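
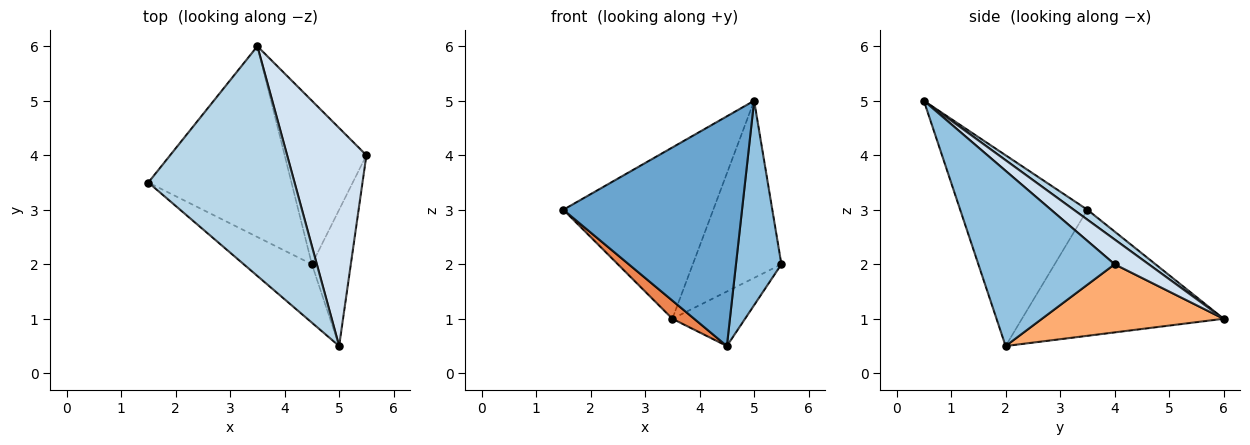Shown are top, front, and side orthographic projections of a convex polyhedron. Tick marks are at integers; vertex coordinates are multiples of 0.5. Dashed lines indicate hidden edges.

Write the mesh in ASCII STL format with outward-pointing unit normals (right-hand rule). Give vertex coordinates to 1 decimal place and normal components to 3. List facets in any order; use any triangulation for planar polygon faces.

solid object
 facet normal -0.568 -0.798 -0.203
  outer loop
   vertex 4.5 2.0 0.5
   vertex 5.0 0.5 5.0
   vertex 1.5 3.5 3.0
  endloop
 endfacet
 facet normal 0.928 -0.309 -0.206
  outer loop
   vertex 4.5 2.0 0.5
   vertex 5.5 4.0 2.0
   vertex 5.0 0.5 5.0
  endloop
 endfacet
 facet normal 0.054 0.597 0.800
  outer loop
   vertex 3.5 6.0 1.0
   vertex 1.5 3.5 3.0
   vertex 5.0 0.5 5.0
  endloop
 endfacet
 facet normal 0.236 0.613 0.754
  outer loop
   vertex 3.5 6.0 1.0
   vertex 5.0 0.5 5.0
   vertex 5.5 4.0 2.0
  endloop
 endfacet
 facet normal -0.659 -0.071 -0.748
  outer loop
   vertex 3.5 6.0 1.0
   vertex 4.5 2.0 0.5
   vertex 1.5 3.5 3.0
  endloop
 endfacet
 facet normal 0.620 0.248 -0.744
  outer loop
   vertex 3.5 6.0 1.0
   vertex 5.5 4.0 2.0
   vertex 4.5 2.0 0.5
  endloop
 endfacet
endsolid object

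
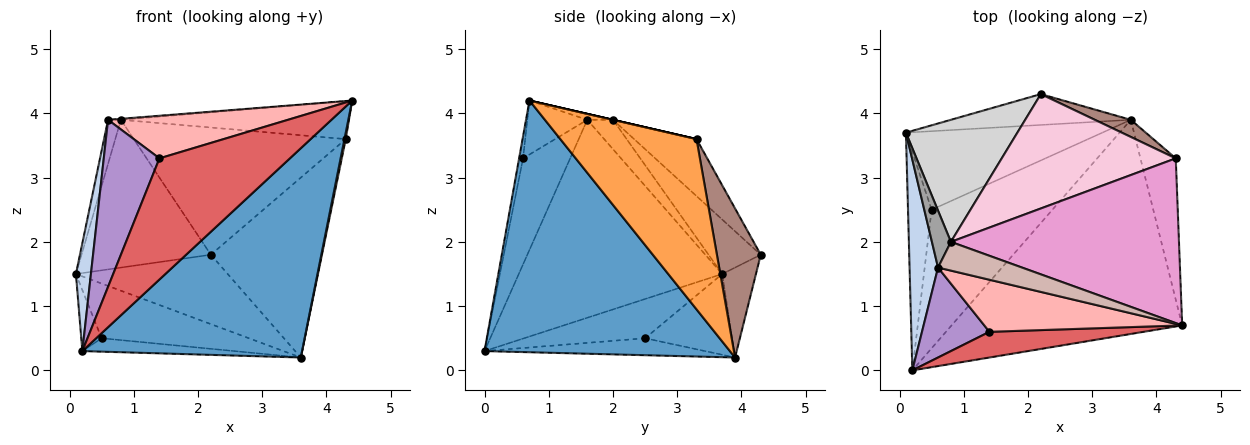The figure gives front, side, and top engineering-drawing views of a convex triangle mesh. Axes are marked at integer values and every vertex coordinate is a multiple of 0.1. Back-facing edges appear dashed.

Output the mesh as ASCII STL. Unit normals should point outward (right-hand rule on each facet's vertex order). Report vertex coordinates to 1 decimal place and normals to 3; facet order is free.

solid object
 facet normal 0.615 -0.551 -0.564
  outer loop
   vertex 3.6 3.9 0.2
   vertex 4.4 0.7 4.2
   vertex 0.2 0.0 0.3
  endloop
 endfacet
 facet normal -0.987 -0.073 0.142
  outer loop
   vertex 0.6 1.6 3.9
   vertex 0.1 3.7 1.5
   vertex 0.2 0.0 0.3
  endloop
 endfacet
 facet normal 0.979 -0.009 -0.203
  outer loop
   vertex 4.3 3.3 3.6
   vertex 4.4 0.7 4.2
   vertex 3.6 3.9 0.2
  endloop
 endfacet
 facet normal -0.848 0.143 -0.510
  outer loop
   vertex 0.5 2.5 0.5
   vertex 0.2 0.0 0.3
   vertex 0.1 3.7 1.5
  endloop
 endfacet
 facet normal -0.320 0.541 -0.778
  outer loop
   vertex 0.5 2.5 0.5
   vertex 0.1 3.7 1.5
   vertex 3.6 3.9 0.2
  endloop
 endfacet
 facet normal -0.139 0.095 -0.986
  outer loop
   vertex 0.5 2.5 0.5
   vertex 3.6 3.9 0.2
   vertex 0.2 0.0 0.3
  endloop
 endfacet
 facet normal -0.030 -0.978 0.207
  outer loop
   vertex 1.4 0.6 3.3
   vertex 0.2 0.0 0.3
   vertex 4.4 0.7 4.2
  endloop
 endfacet
 facet normal -0.207 -0.620 0.757
  outer loop
   vertex 1.4 0.6 3.3
   vertex 4.4 0.7 4.2
   vertex 0.6 1.6 3.9
  endloop
 endfacet
 facet normal -0.597 -0.706 0.380
  outer loop
   vertex 1.4 0.6 3.3
   vertex 0.6 1.6 3.9
   vertex 0.2 0.0 0.3
  endloop
 endfacet
 facet normal -0.199 0.896 -0.398
  outer loop
   vertex 2.2 4.3 1.8
   vertex 3.6 3.9 0.2
   vertex 0.1 3.7 1.5
  endloop
 endfacet
 facet normal 0.366 0.927 0.088
  outer loop
   vertex 2.2 4.3 1.8
   vertex 4.3 3.3 3.6
   vertex 3.6 3.9 0.2
  endloop
 endfacet
 facet normal -0.070 0.035 0.997
  outer loop
   vertex 0.8 2.0 3.9
   vertex 0.6 1.6 3.9
   vertex 4.4 0.7 4.2
  endloop
 endfacet
 facet normal 0.000 0.225 0.974
  outer loop
   vertex 0.8 2.0 3.9
   vertex 4.4 0.7 4.2
   vertex 4.3 3.3 3.6
  endloop
 endfacet
 facet normal -0.214 0.726 0.653
  outer loop
   vertex 0.8 2.0 3.9
   vertex 4.3 3.3 3.6
   vertex 2.2 4.3 1.8
  endloop
 endfacet
 facet normal -0.774 0.387 0.500
  outer loop
   vertex 0.8 2.0 3.9
   vertex 0.1 3.7 1.5
   vertex 0.6 1.6 3.9
  endloop
 endfacet
 facet normal -0.297 0.736 0.608
  outer loop
   vertex 0.8 2.0 3.9
   vertex 2.2 4.3 1.8
   vertex 0.1 3.7 1.5
  endloop
 endfacet
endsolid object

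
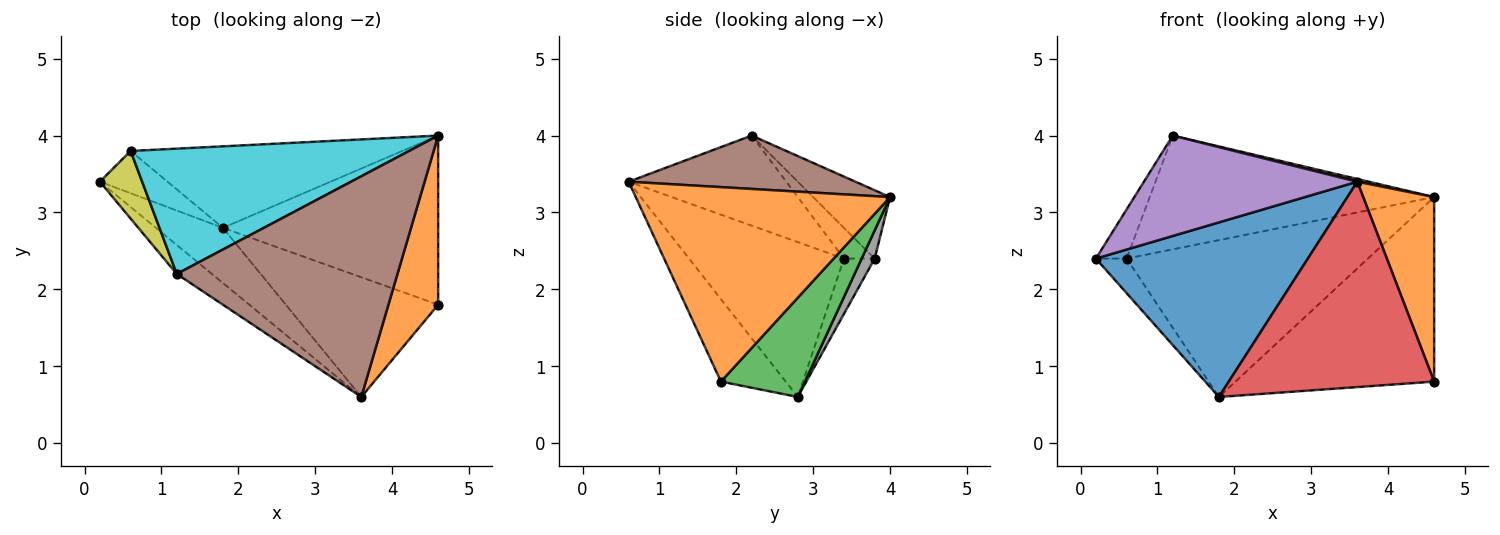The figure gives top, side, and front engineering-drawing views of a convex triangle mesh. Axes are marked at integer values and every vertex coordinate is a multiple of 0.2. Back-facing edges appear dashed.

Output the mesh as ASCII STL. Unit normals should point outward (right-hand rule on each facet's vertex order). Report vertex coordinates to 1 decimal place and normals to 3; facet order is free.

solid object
 facet normal -0.572 -0.782 -0.247
  outer loop
   vertex 1.8 2.8 0.6
   vertex 3.6 0.6 3.4
   vertex 0.2 3.4 2.4
  endloop
 endfacet
 facet normal 0.935 -0.261 0.239
  outer loop
   vertex 4.6 1.8 0.8
   vertex 4.6 4.0 3.2
   vertex 3.6 0.6 3.4
  endloop
 endfacet
 facet normal 0.297 0.704 -0.645
  outer loop
   vertex 4.6 1.8 0.8
   vertex 1.8 2.8 0.6
   vertex 4.6 4.0 3.2
  endloop
 endfacet
 facet normal -0.263 -0.834 -0.486
  outer loop
   vertex 4.6 1.8 0.8
   vertex 3.6 0.6 3.4
   vertex 1.8 2.8 0.6
  endloop
 endfacet
 facet normal -0.579 -0.784 -0.226
  outer loop
   vertex 1.2 2.2 4.0
   vertex 0.2 3.4 2.4
   vertex 3.6 0.6 3.4
  endloop
 endfacet
 facet normal 0.235 -0.012 0.972
  outer loop
   vertex 1.2 2.2 4.0
   vertex 3.6 0.6 3.4
   vertex 4.6 4.0 3.2
  endloop
 endfacet
 facet normal -0.535 0.535 -0.654
  outer loop
   vertex 0.6 3.8 2.4
   vertex 1.8 2.8 0.6
   vertex 0.2 3.4 2.4
  endloop
 endfacet
 facet normal 0.048 0.886 -0.461
  outer loop
   vertex 0.6 3.8 2.4
   vertex 4.6 4.0 3.2
   vertex 1.8 2.8 0.6
  endloop
 endfacet
 facet normal -0.507 0.507 0.697
  outer loop
   vertex 0.6 3.8 2.4
   vertex 0.2 3.4 2.4
   vertex 1.2 2.2 4.0
  endloop
 endfacet
 facet normal -0.179 0.661 0.728
  outer loop
   vertex 0.6 3.8 2.4
   vertex 1.2 2.2 4.0
   vertex 4.6 4.0 3.2
  endloop
 endfacet
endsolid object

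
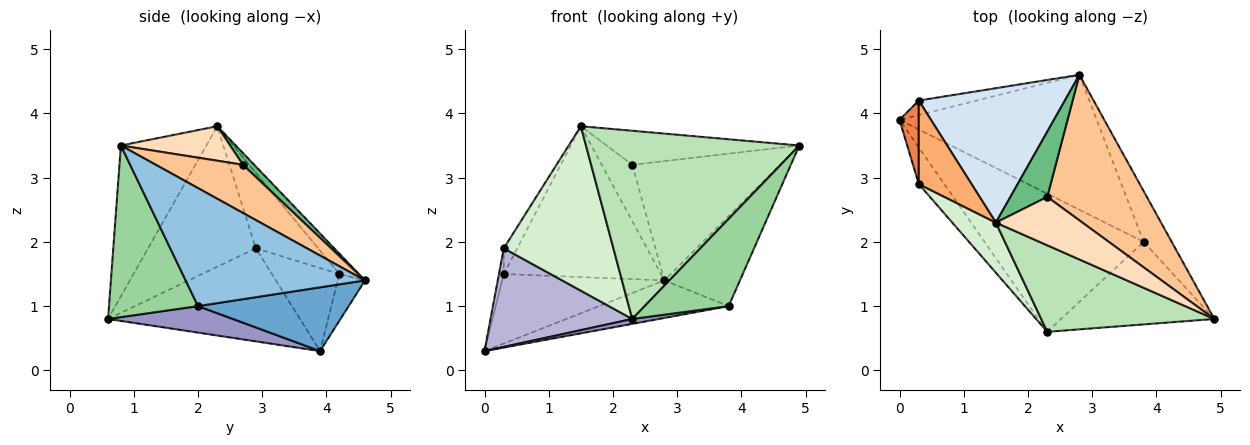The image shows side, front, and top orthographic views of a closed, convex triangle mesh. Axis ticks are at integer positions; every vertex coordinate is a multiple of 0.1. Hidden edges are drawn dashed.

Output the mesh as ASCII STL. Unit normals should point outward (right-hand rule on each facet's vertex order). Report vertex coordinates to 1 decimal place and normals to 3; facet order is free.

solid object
 facet normal 0.297 0.256 -0.920
  outer loop
   vertex 3.8 2.0 1.0
   vertex 0.0 3.9 0.3
   vertex 2.8 4.6 1.4
  endloop
 endfacet
 facet normal 0.900 0.379 -0.214
  outer loop
   vertex 3.8 2.0 1.0
   vertex 2.8 4.6 1.4
   vertex 4.9 0.8 3.5
  endloop
 endfacet
 facet normal -0.163 0.966 -0.201
  outer loop
   vertex 0.3 4.2 1.5
   vertex 2.8 4.6 1.4
   vertex 0.0 3.9 0.3
  endloop
 endfacet
 facet normal -0.092 0.743 0.662
  outer loop
   vertex 0.3 4.2 1.5
   vertex 1.5 2.3 3.8
   vertex 2.8 4.6 1.4
  endloop
 endfacet
 facet normal -0.972 0.069 0.226
  outer loop
   vertex 0.3 4.2 1.5
   vertex 0.0 3.9 0.3
   vertex 0.3 2.9 1.9
  endloop
 endfacet
 facet normal -0.807 0.174 0.565
  outer loop
   vertex 0.3 4.2 1.5
   vertex 0.3 2.9 1.9
   vertex 1.5 2.3 3.8
  endloop
 endfacet
 facet normal 0.350 0.594 0.724
  outer loop
   vertex 2.3 2.7 3.2
   vertex 4.9 0.8 3.5
   vertex 2.8 4.6 1.4
  endloop
 endfacet
 facet normal 0.310 0.547 0.778
  outer loop
   vertex 2.3 2.7 3.2
   vertex 1.5 2.3 3.8
   vertex 4.9 0.8 3.5
  endloop
 endfacet
 facet normal 0.234 0.635 0.736
  outer loop
   vertex 2.3 2.7 3.2
   vertex 2.8 4.6 1.4
   vertex 1.5 2.3 3.8
  endloop
 endfacet
 facet normal 0.610 -0.576 -0.545
  outer loop
   vertex 2.3 0.6 0.8
   vertex 3.8 2.0 1.0
   vertex 4.9 0.8 3.5
  endloop
 endfacet
 facet normal -0.342 -0.854 0.393
  outer loop
   vertex 2.3 0.6 0.8
   vertex 4.9 0.8 3.5
   vertex 1.5 2.3 3.8
  endloop
 endfacet
 facet normal -0.685 -0.697 0.212
  outer loop
   vertex 2.3 0.6 0.8
   vertex 1.5 2.3 3.8
   vertex 0.3 2.9 1.9
  endloop
 endfacet
 facet normal 0.164 -0.035 -0.986
  outer loop
   vertex 2.3 0.6 0.8
   vertex 0.0 3.9 0.3
   vertex 3.8 2.0 1.0
  endloop
 endfacet
 facet normal -0.786 -0.580 -0.215
  outer loop
   vertex 2.3 0.6 0.8
   vertex 0.3 2.9 1.9
   vertex 0.0 3.9 0.3
  endloop
 endfacet
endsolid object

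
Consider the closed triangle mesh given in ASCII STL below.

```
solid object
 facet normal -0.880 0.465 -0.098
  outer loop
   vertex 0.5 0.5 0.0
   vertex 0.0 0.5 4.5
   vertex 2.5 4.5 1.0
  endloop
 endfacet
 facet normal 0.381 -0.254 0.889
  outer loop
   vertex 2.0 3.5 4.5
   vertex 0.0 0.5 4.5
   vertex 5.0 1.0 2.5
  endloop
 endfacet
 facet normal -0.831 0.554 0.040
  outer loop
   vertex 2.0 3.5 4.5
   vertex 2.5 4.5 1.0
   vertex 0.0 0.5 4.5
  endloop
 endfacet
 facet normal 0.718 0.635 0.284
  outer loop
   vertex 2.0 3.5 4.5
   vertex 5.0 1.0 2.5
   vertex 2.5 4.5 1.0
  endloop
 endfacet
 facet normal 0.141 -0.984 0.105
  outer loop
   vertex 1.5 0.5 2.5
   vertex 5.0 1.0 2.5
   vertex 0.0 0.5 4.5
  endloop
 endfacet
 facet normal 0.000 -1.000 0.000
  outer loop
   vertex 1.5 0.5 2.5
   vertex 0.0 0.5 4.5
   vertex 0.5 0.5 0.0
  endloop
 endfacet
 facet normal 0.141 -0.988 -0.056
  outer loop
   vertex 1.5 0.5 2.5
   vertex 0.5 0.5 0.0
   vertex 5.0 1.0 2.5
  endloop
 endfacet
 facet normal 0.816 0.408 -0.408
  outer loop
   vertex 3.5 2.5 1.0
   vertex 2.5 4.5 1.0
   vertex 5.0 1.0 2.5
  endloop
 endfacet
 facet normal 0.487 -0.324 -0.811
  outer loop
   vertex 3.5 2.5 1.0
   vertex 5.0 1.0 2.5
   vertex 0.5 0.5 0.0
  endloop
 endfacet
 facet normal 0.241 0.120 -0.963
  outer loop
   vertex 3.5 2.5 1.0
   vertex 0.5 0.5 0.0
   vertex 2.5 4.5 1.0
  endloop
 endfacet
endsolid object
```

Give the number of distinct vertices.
7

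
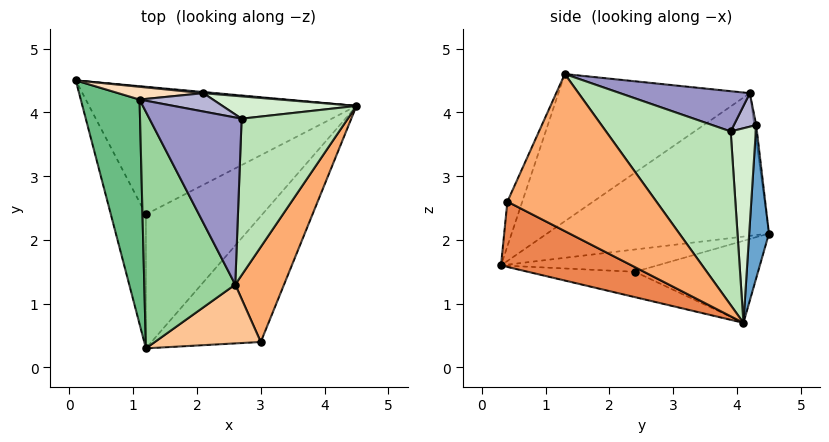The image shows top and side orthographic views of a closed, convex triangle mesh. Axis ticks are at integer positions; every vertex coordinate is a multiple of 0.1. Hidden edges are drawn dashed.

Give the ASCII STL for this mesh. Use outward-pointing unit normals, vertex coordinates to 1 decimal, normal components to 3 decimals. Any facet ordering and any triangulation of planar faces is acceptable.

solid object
 facet normal 0.093 0.996 0.008
  outer loop
   vertex 2.1 4.3 3.8
   vertex 4.5 4.1 0.7
   vertex 0.1 4.5 2.1
  endloop
 endfacet
 facet normal -0.291 0.119 -0.949
  outer loop
   vertex 1.2 2.4 1.5
   vertex 0.1 4.5 2.1
   vertex 4.5 4.1 0.7
  endloop
 endfacet
 facet normal -0.536 -0.040 -0.843
  outer loop
   vertex 1.2 2.4 1.5
   vertex 1.2 0.3 1.6
   vertex 0.1 4.5 2.1
  endloop
 endfacet
 facet normal -0.213 -0.046 -0.976
  outer loop
   vertex 1.2 2.4 1.5
   vertex 4.5 4.1 0.7
   vertex 1.2 0.3 1.6
  endloop
 endfacet
 facet normal 0.430 -0.544 -0.720
  outer loop
   vertex 3.0 0.4 2.6
   vertex 1.2 0.3 1.6
   vertex 4.5 4.1 0.7
  endloop
 endfacet
 facet normal 0.930 -0.229 0.289
  outer loop
   vertex 3.0 0.4 2.6
   vertex 4.5 4.1 0.7
   vertex 2.6 1.3 4.6
  endloop
 endfacet
 facet normal -0.160 -0.912 0.378
  outer loop
   vertex 3.0 0.4 2.6
   vertex 2.6 1.3 4.6
   vertex 1.2 0.3 1.6
  endloop
 endfacet
 facet normal -0.026 0.989 0.147
  outer loop
   vertex 1.1 4.2 4.3
   vertex 2.1 4.3 3.8
   vertex 0.1 4.5 2.1
  endloop
 endfacet
 facet normal -0.889 -0.276 0.366
  outer loop
   vertex 1.1 4.2 4.3
   vertex 0.1 4.5 2.1
   vertex 1.2 0.3 1.6
  endloop
 endfacet
 facet normal -0.794 -0.360 0.490
  outer loop
   vertex 1.1 4.2 4.3
   vertex 1.2 0.3 1.6
   vertex 2.6 1.3 4.6
  endloop
 endfacet
 facet normal 0.844 0.146 0.516
  outer loop
   vertex 2.7 3.9 3.7
   vertex 2.6 1.3 4.6
   vertex 4.5 4.1 0.7
  endloop
 endfacet
 facet normal 0.556 0.738 0.383
  outer loop
   vertex 2.7 3.9 3.7
   vertex 4.5 4.1 0.7
   vertex 2.1 4.3 3.8
  endloop
 endfacet
 facet normal 0.383 0.289 0.877
  outer loop
   vertex 2.7 3.9 3.7
   vertex 1.1 4.2 4.3
   vertex 2.6 1.3 4.6
  endloop
 endfacet
 facet normal 0.386 0.368 0.846
  outer loop
   vertex 2.7 3.9 3.7
   vertex 2.1 4.3 3.8
   vertex 1.1 4.2 4.3
  endloop
 endfacet
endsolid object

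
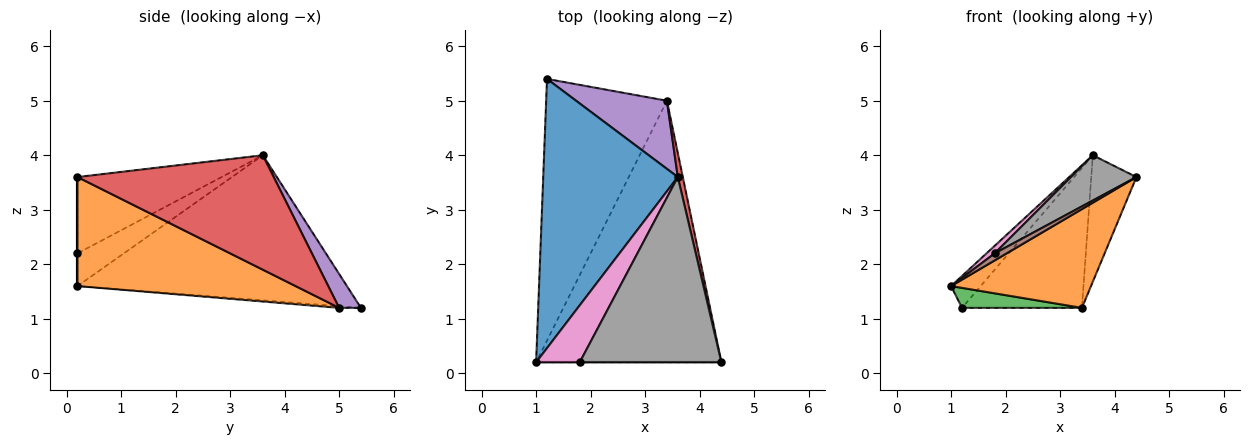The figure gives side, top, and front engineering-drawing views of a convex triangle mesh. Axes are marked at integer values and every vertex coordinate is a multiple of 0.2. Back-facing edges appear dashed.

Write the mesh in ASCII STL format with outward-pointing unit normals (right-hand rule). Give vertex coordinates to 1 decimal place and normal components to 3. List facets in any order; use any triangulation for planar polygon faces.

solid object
 facet normal -0.731 0.080 0.678
  outer loop
   vertex 3.6 3.6 4.0
   vertex 1.2 5.4 1.2
   vertex 1.0 0.2 1.6
  endloop
 endfacet
 facet normal 0.482 -0.309 -0.820
  outer loop
   vertex 3.4 5.0 1.2
   vertex 4.4 0.2 3.6
   vertex 1.0 0.2 1.6
  endloop
 endfacet
 facet normal -0.014 -0.076 -0.997
  outer loop
   vertex 3.4 5.0 1.2
   vertex 1.0 0.2 1.6
   vertex 1.2 5.4 1.2
  endloop
 endfacet
 facet normal 0.974 0.224 0.043
  outer loop
   vertex 3.4 5.0 1.2
   vertex 3.6 3.6 4.0
   vertex 4.4 0.2 3.6
  endloop
 endfacet
 facet normal 0.161 0.887 0.432
  outer loop
   vertex 3.4 5.0 1.2
   vertex 1.2 5.4 1.2
   vertex 3.6 3.6 4.0
  endloop
 endfacet
 facet normal 0.000 -1.000 0.000
  outer loop
   vertex 1.8 0.2 2.2
   vertex 1.0 0.2 1.6
   vertex 4.4 0.2 3.6
  endloop
 endfacet
 facet normal -0.597 -0.105 0.796
  outer loop
   vertex 1.8 0.2 2.2
   vertex 3.6 3.6 4.0
   vertex 1.0 0.2 1.6
  endloop
 endfacet
 facet normal -0.463 -0.210 0.861
  outer loop
   vertex 1.8 0.2 2.2
   vertex 4.4 0.2 3.6
   vertex 3.6 3.6 4.0
  endloop
 endfacet
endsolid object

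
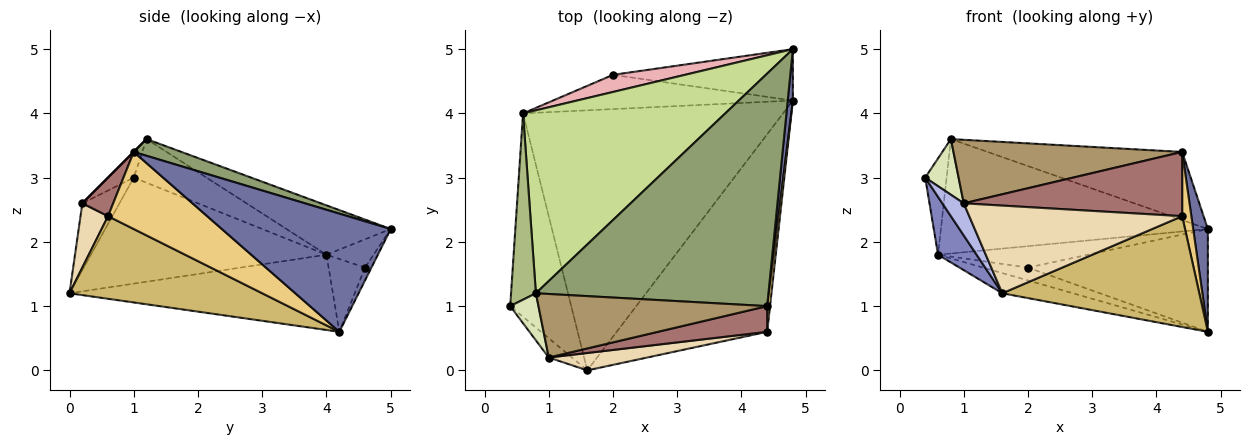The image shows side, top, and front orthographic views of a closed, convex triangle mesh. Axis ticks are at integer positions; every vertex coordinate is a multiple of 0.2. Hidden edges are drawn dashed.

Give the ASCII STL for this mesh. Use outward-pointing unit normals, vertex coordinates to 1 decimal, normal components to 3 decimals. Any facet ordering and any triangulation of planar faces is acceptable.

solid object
 facet normal 0.995 -0.087 0.043
  outer loop
   vertex 4.4 1.0 3.4
   vertex 4.8 4.2 0.6
   vertex 4.8 5.0 2.2
  endloop
 endfacet
 facet normal -0.858 -0.140 -0.494
  outer loop
   vertex 0.6 4.0 1.8
   vertex 1.6 0.0 1.2
   vertex 0.4 1.0 3.0
  endloop
 endfacet
 facet normal -0.277 0.074 -0.958
  outer loop
   vertex 0.6 4.0 1.8
   vertex 4.8 4.2 0.6
   vertex 1.6 0.0 1.2
  endloop
 endfacet
 facet normal -0.830 -0.479 -0.287
  outer loop
   vertex 1.0 0.2 2.6
   vertex 0.4 1.0 3.0
   vertex 1.6 0.0 1.2
  endloop
 endfacet
 facet normal 0.069 0.280 0.957
  outer loop
   vertex 0.8 1.2 3.6
   vertex 4.4 1.0 3.4
   vertex 4.8 5.0 2.2
  endloop
 endfacet
 facet normal -0.842 0.248 0.479
  outer loop
   vertex 0.8 1.2 3.6
   vertex 0.6 4.0 1.8
   vertex 0.4 1.0 3.0
  endloop
 endfacet
 facet normal -0.203 0.519 0.830
  outer loop
   vertex 0.8 1.2 3.6
   vertex 4.8 5.0 2.2
   vertex 0.6 4.0 1.8
  endloop
 endfacet
 facet normal -0.506 -0.658 0.557
  outer loop
   vertex 0.8 1.2 3.6
   vertex 0.4 1.0 3.0
   vertex 1.0 0.2 2.6
  endloop
 endfacet
 facet normal 0.000 -0.707 0.707
  outer loop
   vertex 0.8 1.2 3.6
   vertex 1.0 0.2 2.6
   vertex 4.4 1.0 3.4
  endloop
 endfacet
 facet normal 0.432 -0.441 -0.787
  outer loop
   vertex 4.4 0.6 2.4
   vertex 1.6 0.0 1.2
   vertex 4.8 4.2 0.6
  endloop
 endfacet
 facet normal 0.995 -0.092 0.037
  outer loop
   vertex 4.4 0.6 2.4
   vertex 4.8 4.2 0.6
   vertex 4.4 1.0 3.4
  endloop
 endfacet
 facet normal 0.126 -0.973 0.193
  outer loop
   vertex 4.4 0.6 2.4
   vertex 1.0 0.2 2.6
   vertex 1.6 0.0 1.2
  endloop
 endfacet
 facet normal 0.130 -0.921 0.368
  outer loop
   vertex 4.4 0.6 2.4
   vertex 4.4 1.0 3.4
   vertex 1.0 0.2 2.6
  endloop
 endfacet
 facet normal -0.032 0.894 -0.447
  outer loop
   vertex 2.0 4.6 1.6
   vertex 4.8 5.0 2.2
   vertex 4.8 4.2 0.6
  endloop
 endfacet
 facet normal -0.273 0.338 -0.901
  outer loop
   vertex 2.0 4.6 1.6
   vertex 4.8 4.2 0.6
   vertex 0.6 4.0 1.8
  endloop
 endfacet
 facet normal -0.238 0.758 0.607
  outer loop
   vertex 2.0 4.6 1.6
   vertex 0.6 4.0 1.8
   vertex 4.8 5.0 2.2
  endloop
 endfacet
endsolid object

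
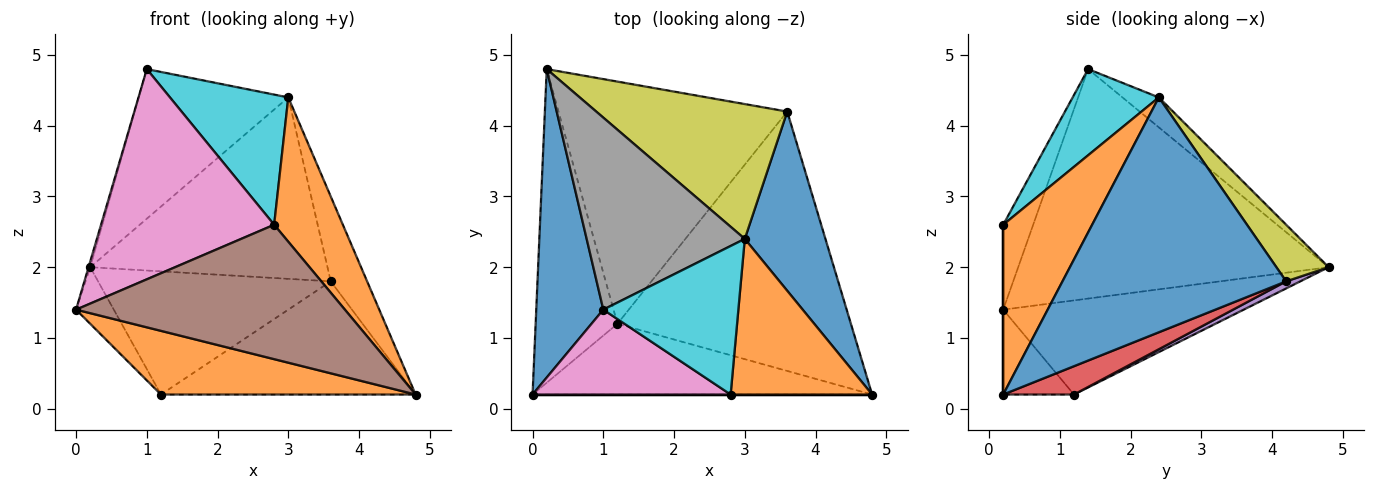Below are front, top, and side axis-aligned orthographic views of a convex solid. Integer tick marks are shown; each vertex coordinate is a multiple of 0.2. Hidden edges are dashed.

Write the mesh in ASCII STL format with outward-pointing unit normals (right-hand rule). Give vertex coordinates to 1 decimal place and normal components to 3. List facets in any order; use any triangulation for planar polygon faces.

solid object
 facet normal -0.960 0.005 0.280
  outer loop
   vertex 1.0 1.4 4.8
   vertex 0.2 4.8 2.0
   vertex 0.0 0.2 1.4
  endloop
 endfacet
 facet normal -0.183 -0.658 -0.731
  outer loop
   vertex 1.2 1.2 0.2
   vertex 4.8 0.2 0.2
   vertex 0.0 0.2 1.4
  endloop
 endfacet
 facet normal -0.749 0.118 -0.652
  outer loop
   vertex 1.2 1.2 0.2
   vertex 0.0 0.2 1.4
   vertex 0.2 4.8 2.0
  endloop
 endfacet
 facet normal 0.110 0.397 -0.911
  outer loop
   vertex 1.2 1.2 0.2
   vertex 3.6 4.2 1.8
   vertex 4.8 0.2 0.2
  endloop
 endfacet
 facet normal 0.028 0.453 -0.891
  outer loop
   vertex 1.2 1.2 0.2
   vertex 0.2 4.8 2.0
   vertex 3.6 4.2 1.8
  endloop
 endfacet
 facet normal 0.000 -1.000 0.000
  outer loop
   vertex 2.8 0.2 2.6
   vertex 0.0 0.2 1.4
   vertex 4.8 0.2 0.2
  endloop
 endfacet
 facet normal -0.158 -0.916 0.370
  outer loop
   vertex 2.8 0.2 2.6
   vertex 1.0 1.4 4.8
   vertex 0.0 0.2 1.4
  endloop
 endfacet
 facet normal -0.148 0.608 0.780
  outer loop
   vertex 3.0 2.4 4.4
   vertex 0.2 4.8 2.0
   vertex 1.0 1.4 4.8
  endloop
 endfacet
 facet normal 0.174 0.790 0.587
  outer loop
   vertex 3.0 2.4 4.4
   vertex 3.6 4.2 1.8
   vertex 0.2 4.8 2.0
  endloop
 endfacet
 facet normal 0.433 -0.594 0.678
  outer loop
   vertex 3.0 2.4 4.4
   vertex 1.0 1.4 4.8
   vertex 2.8 0.2 2.6
  endloop
 endfacet
 facet normal 0.935 0.152 0.321
  outer loop
   vertex 3.0 2.4 4.4
   vertex 4.8 0.2 0.2
   vertex 3.6 4.2 1.8
  endloop
 endfacet
 facet normal 0.661 -0.510 0.550
  outer loop
   vertex 3.0 2.4 4.4
   vertex 2.8 0.2 2.6
   vertex 4.8 0.2 0.2
  endloop
 endfacet
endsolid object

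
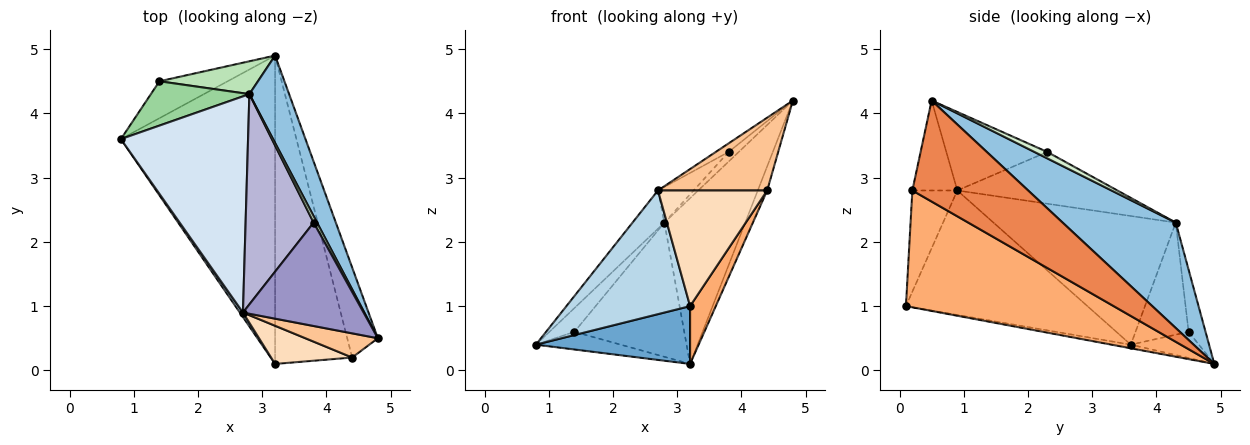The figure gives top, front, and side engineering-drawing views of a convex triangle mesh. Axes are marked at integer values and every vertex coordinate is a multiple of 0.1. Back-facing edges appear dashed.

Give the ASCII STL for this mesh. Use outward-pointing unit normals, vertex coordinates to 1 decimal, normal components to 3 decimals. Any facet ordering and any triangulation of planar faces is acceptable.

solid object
 facet normal -0.023 -0.184 -0.983
  outer loop
   vertex 3.2 0.1 1.0
   vertex 0.8 3.6 0.4
   vertex 3.2 4.9 0.1
  endloop
 endfacet
 facet normal 0.778 0.556 0.293
  outer loop
   vertex 2.8 4.3 2.3
   vertex 4.8 0.5 4.2
   vertex 3.2 4.9 0.1
  endloop
 endfacet
 facet normal -0.826 -0.563 0.021
  outer loop
   vertex 2.7 0.9 2.8
   vertex 0.8 3.6 0.4
   vertex 3.2 0.1 1.0
  endloop
 endfacet
 facet normal -0.706 0.123 0.698
  outer loop
   vertex 2.7 0.9 2.8
   vertex 2.8 4.3 2.3
   vertex 0.8 3.6 0.4
  endloop
 endfacet
 facet normal 0.954 0.077 -0.289
  outer loop
   vertex 4.4 0.2 2.8
   vertex 3.2 4.9 0.1
   vertex 4.8 0.5 4.2
  endloop
 endfacet
 facet normal 0.830 -0.103 -0.548
  outer loop
   vertex 4.4 0.2 2.8
   vertex 3.2 0.1 1.0
   vertex 3.2 4.9 0.1
  endloop
 endfacet
 facet normal -0.364 -0.884 0.293
  outer loop
   vertex 4.4 0.2 2.8
   vertex 4.8 0.5 4.2
   vertex 2.7 0.9 2.8
  endloop
 endfacet
 facet normal -0.364 -0.884 0.292
  outer loop
   vertex 4.4 0.2 2.8
   vertex 2.7 0.9 2.8
   vertex 3.2 0.1 1.0
  endloop
 endfacet
 facet normal -0.327 0.408 -0.852
  outer loop
   vertex 1.4 4.5 0.6
   vertex 3.2 4.9 0.1
   vertex 0.8 3.6 0.4
  endloop
 endfacet
 facet normal -0.708 0.334 0.622
  outer loop
   vertex 1.4 4.5 0.6
   vertex 0.8 3.6 0.4
   vertex 2.8 4.3 2.3
  endloop
 endfacet
 facet normal -0.148 0.961 0.235
  outer loop
   vertex 1.4 4.5 0.6
   vertex 2.8 4.3 2.3
   vertex 3.2 4.9 0.1
  endloop
 endfacet
 facet normal 0.725 0.573 0.382
  outer loop
   vertex 3.8 2.3 3.4
   vertex 4.8 0.5 4.2
   vertex 2.8 4.3 2.3
  endloop
 endfacet
 facet normal -0.544 0.069 0.836
  outer loop
   vertex 3.8 2.3 3.4
   vertex 2.7 0.9 2.8
   vertex 4.8 0.5 4.2
  endloop
 endfacet
 facet normal -0.600 0.134 0.789
  outer loop
   vertex 3.8 2.3 3.4
   vertex 2.8 4.3 2.3
   vertex 2.7 0.9 2.8
  endloop
 endfacet
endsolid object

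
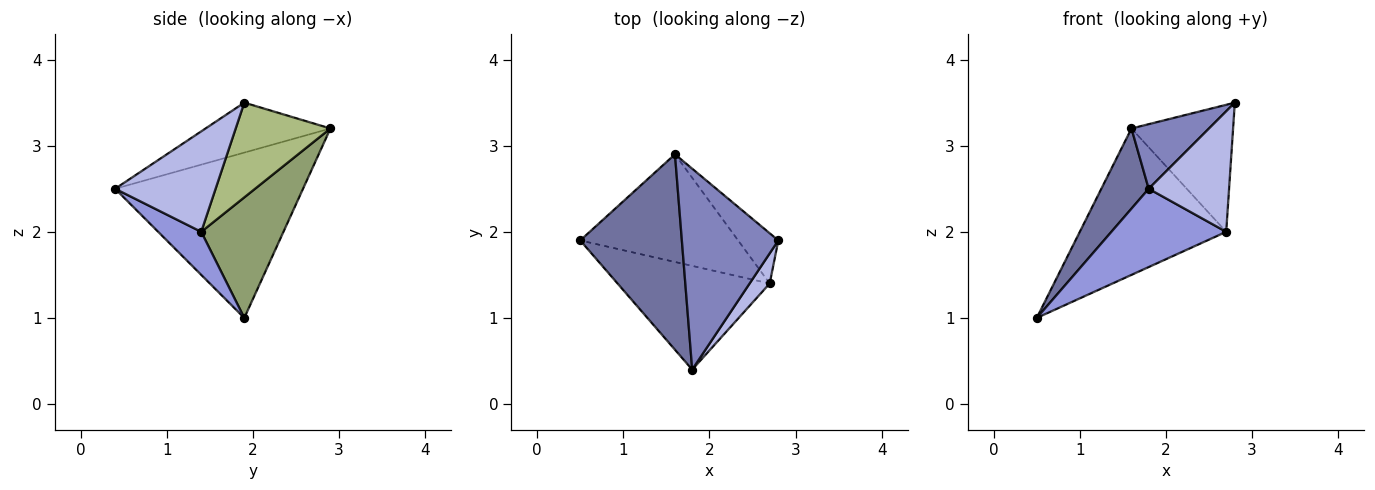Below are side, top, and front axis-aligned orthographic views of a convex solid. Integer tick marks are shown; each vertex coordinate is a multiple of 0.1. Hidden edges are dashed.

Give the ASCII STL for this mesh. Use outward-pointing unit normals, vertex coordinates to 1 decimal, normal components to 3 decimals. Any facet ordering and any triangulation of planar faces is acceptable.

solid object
 facet normal -0.833 -0.210 0.512
  outer loop
   vertex 1.6 2.9 3.2
   vertex 0.5 1.9 1.0
   vertex 1.8 0.4 2.5
  endloop
 endfacet
 facet normal -0.442 -0.274 0.854
  outer loop
   vertex 1.6 2.9 3.2
   vertex 1.8 0.4 2.5
   vertex 2.8 1.9 3.5
  endloop
 endfacet
 facet normal 0.220 -0.588 -0.779
  outer loop
   vertex 2.7 1.4 2.0
   vertex 1.8 0.4 2.5
   vertex 0.5 1.9 1.0
  endloop
 endfacet
 facet normal 0.772 -0.617 0.154
  outer loop
   vertex 2.7 1.4 2.0
   vertex 2.8 1.9 3.5
   vertex 1.8 0.4 2.5
  endloop
 endfacet
 facet normal 0.412 0.734 -0.540
  outer loop
   vertex 2.7 1.4 2.0
   vertex 0.5 1.9 1.0
   vertex 1.6 2.9 3.2
  endloop
 endfacet
 facet normal 0.655 0.703 -0.278
  outer loop
   vertex 2.7 1.4 2.0
   vertex 1.6 2.9 3.2
   vertex 2.8 1.9 3.5
  endloop
 endfacet
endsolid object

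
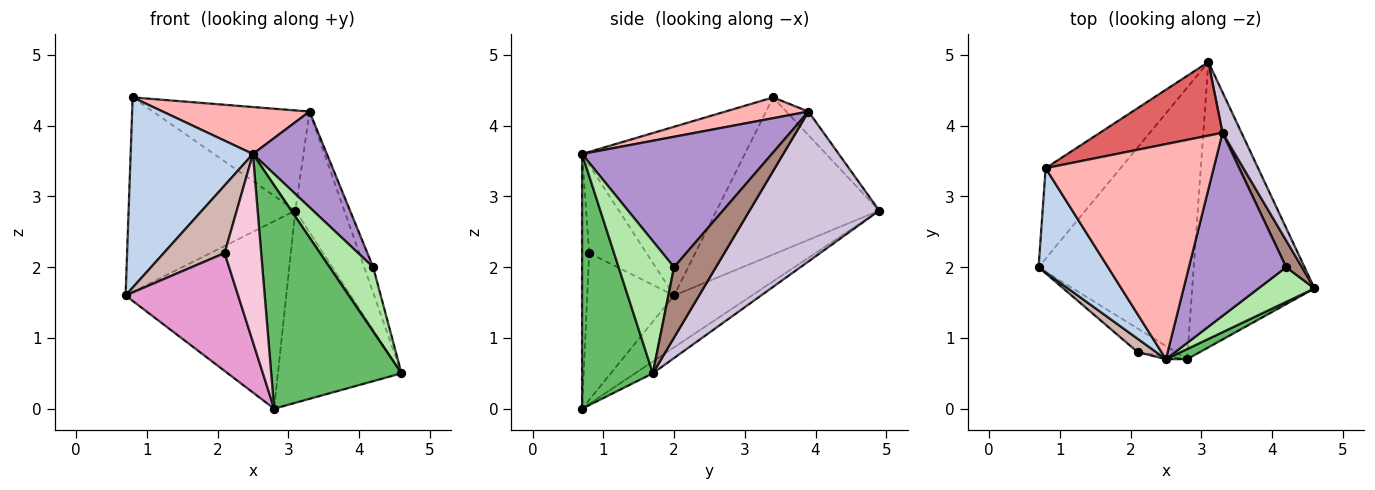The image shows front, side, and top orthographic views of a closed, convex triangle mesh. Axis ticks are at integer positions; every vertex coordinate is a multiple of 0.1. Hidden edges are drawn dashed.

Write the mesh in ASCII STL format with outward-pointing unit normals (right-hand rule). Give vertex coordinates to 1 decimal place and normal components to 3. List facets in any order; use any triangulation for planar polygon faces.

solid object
 facet normal -0.663 0.679 -0.316
  outer loop
   vertex 0.8 3.4 4.4
   vertex 3.1 4.9 2.8
   vertex 0.7 2.0 1.6
  endloop
 endfacet
 facet normal -0.759 -0.571 0.312
  outer loop
   vertex 0.8 3.4 4.4
   vertex 0.7 2.0 1.6
   vertex 2.5 0.7 3.6
  endloop
 endfacet
 facet normal -0.265 0.548 -0.793
  outer loop
   vertex 2.8 0.7 0.0
   vertex 0.7 2.0 1.6
   vertex 3.1 4.9 2.8
  endloop
 endfacet
 facet normal -0.080 0.557 -0.827
  outer loop
   vertex 2.8 0.7 0.0
   vertex 3.1 4.9 2.8
   vertex 4.6 1.7 0.5
  endloop
 endfacet
 facet normal 0.477 -0.878 0.040
  outer loop
   vertex 2.8 0.7 0.0
   vertex 4.6 1.7 0.5
   vertex 2.5 0.7 3.6
  endloop
 endfacet
 facet normal 0.746 -0.586 0.316
  outer loop
   vertex 4.2 2.0 2.0
   vertex 2.5 0.7 3.6
   vertex 4.6 1.7 0.5
  endloop
 endfacet
 facet normal -0.113 0.801 0.588
  outer loop
   vertex 3.3 3.9 4.2
   vertex 3.1 4.9 2.8
   vertex 0.8 3.4 4.4
  endloop
 endfacet
 facet normal 0.120 -0.212 0.970
  outer loop
   vertex 3.3 3.9 4.2
   vertex 0.8 3.4 4.4
   vertex 2.5 0.7 3.6
  endloop
 endfacet
 facet normal 0.765 -0.298 0.571
  outer loop
   vertex 3.3 3.9 4.2
   vertex 2.5 0.7 3.6
   vertex 4.2 2.0 2.0
  endloop
 endfacet
 facet normal 0.929 0.351 0.118
  outer loop
   vertex 3.3 3.9 4.2
   vertex 4.6 1.7 0.5
   vertex 3.1 4.9 2.8
  endloop
 endfacet
 facet normal 0.955 0.205 0.214
  outer loop
   vertex 3.3 3.9 4.2
   vertex 4.2 2.0 2.0
   vertex 4.6 1.7 0.5
  endloop
 endfacet
 facet normal -0.679 -0.721 0.142
  outer loop
   vertex 2.1 0.8 2.2
   vertex 2.5 0.7 3.6
   vertex 0.7 2.0 1.6
  endloop
 endfacet
 facet normal -0.603 -0.782 -0.156
  outer loop
   vertex 2.1 0.8 2.2
   vertex 0.7 2.0 1.6
   vertex 2.8 0.7 0.0
  endloop
 endfacet
 facet normal -0.190 -0.982 -0.016
  outer loop
   vertex 2.1 0.8 2.2
   vertex 2.8 0.7 0.0
   vertex 2.5 0.7 3.6
  endloop
 endfacet
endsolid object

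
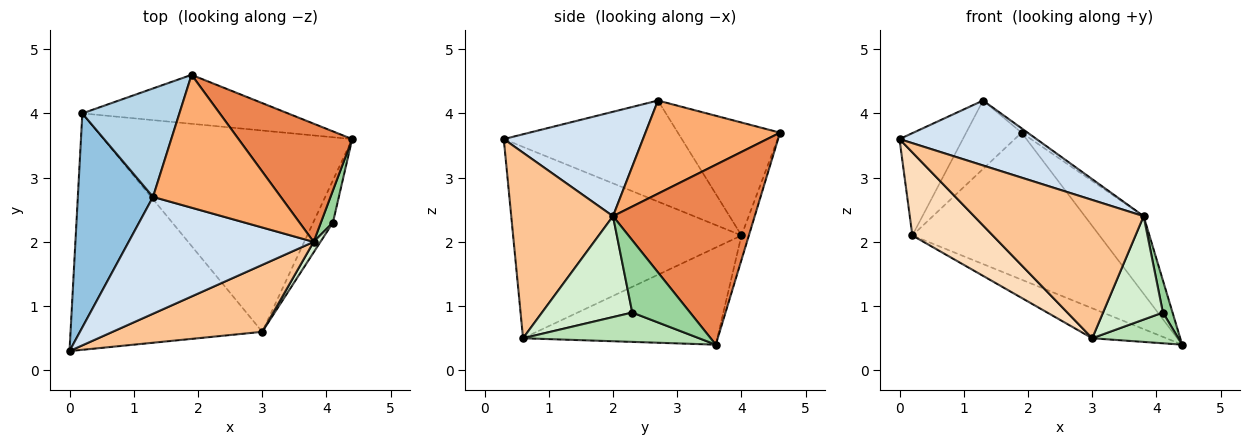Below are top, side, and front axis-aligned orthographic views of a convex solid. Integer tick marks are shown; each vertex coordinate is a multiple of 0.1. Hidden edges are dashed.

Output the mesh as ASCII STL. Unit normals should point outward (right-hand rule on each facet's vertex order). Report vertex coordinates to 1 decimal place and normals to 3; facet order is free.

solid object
 facet normal -0.037 0.948 -0.316
  outer loop
   vertex 0.2 4.0 2.1
   vertex 1.9 4.6 3.7
   vertex 4.4 3.6 0.4
  endloop
 endfacet
 facet normal -0.772 0.274 0.574
  outer loop
   vertex 0.2 4.0 2.1
   vertex 0.0 0.3 3.6
   vertex 1.3 2.7 4.2
  endloop
 endfacet
 facet normal -0.702 0.380 0.603
  outer loop
   vertex 0.2 4.0 2.1
   vertex 1.3 2.7 4.2
   vertex 1.9 4.6 3.7
  endloop
 endfacet
 facet normal 0.442 -0.436 0.784
  outer loop
   vertex 3.8 2.0 2.4
   vertex 1.3 2.7 4.2
   vertex 0.0 0.3 3.6
  endloop
 endfacet
 facet normal 0.798 0.331 0.504
  outer loop
   vertex 3.8 2.0 2.4
   vertex 4.4 3.6 0.4
   vertex 1.9 4.6 3.7
  endloop
 endfacet
 facet normal 0.589 0.027 0.808
  outer loop
   vertex 3.8 2.0 2.4
   vertex 1.9 4.6 3.7
   vertex 1.3 2.7 4.2
  endloop
 endfacet
 facet normal 0.475 -0.792 0.383
  outer loop
   vertex 3.0 0.6 0.5
   vertex 3.8 2.0 2.4
   vertex 0.0 0.3 3.6
  endloop
 endfacet
 facet normal -0.686 -0.241 -0.687
  outer loop
   vertex 3.0 0.6 0.5
   vertex 0.0 0.3 3.6
   vertex 0.2 4.0 2.1
  endloop
 endfacet
 facet normal -0.360 0.137 -0.923
  outer loop
   vertex 3.0 0.6 0.5
   vertex 0.2 4.0 2.1
   vertex 4.4 3.6 0.4
  endloop
 endfacet
 facet normal 0.973 -0.162 0.162
  outer loop
   vertex 4.1 2.3 0.9
   vertex 4.4 3.6 0.4
   vertex 3.8 2.0 2.4
  endloop
 endfacet
 facet normal 0.769 -0.376 -0.517
  outer loop
   vertex 4.1 2.3 0.9
   vertex 3.0 0.6 0.5
   vertex 4.4 3.6 0.4
  endloop
 endfacet
 facet normal 0.832 -0.552 0.056
  outer loop
   vertex 4.1 2.3 0.9
   vertex 3.8 2.0 2.4
   vertex 3.0 0.6 0.5
  endloop
 endfacet
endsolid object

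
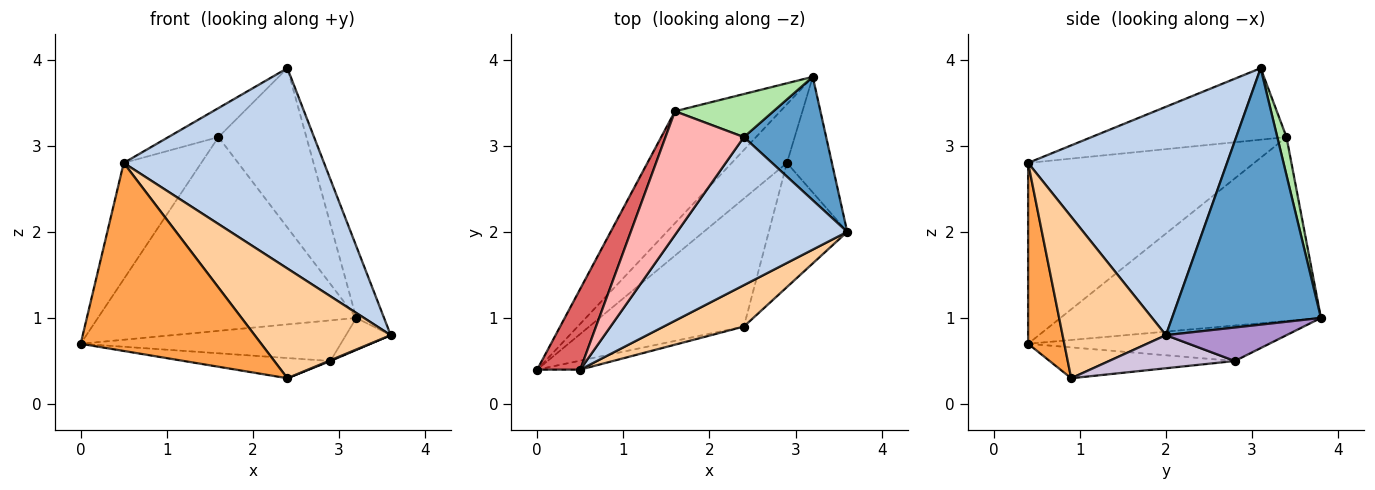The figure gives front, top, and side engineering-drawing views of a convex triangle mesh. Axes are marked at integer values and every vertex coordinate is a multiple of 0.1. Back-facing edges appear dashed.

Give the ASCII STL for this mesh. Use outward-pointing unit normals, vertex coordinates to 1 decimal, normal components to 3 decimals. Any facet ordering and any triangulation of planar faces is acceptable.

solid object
 facet normal 0.937 0.175 0.301
  outer loop
   vertex 2.4 3.1 3.9
   vertex 3.6 2.0 0.8
   vertex 3.2 3.8 1.0
  endloop
 endfacet
 facet normal 0.624 -0.628 0.465
  outer loop
   vertex 0.5 0.4 2.8
   vertex 3.6 2.0 0.8
   vertex 2.4 3.1 3.9
  endloop
 endfacet
 facet normal 0.196 -0.979 -0.047
  outer loop
   vertex 2.4 0.9 0.3
   vertex 0.5 0.4 2.8
   vertex 0.0 0.4 0.7
  endloop
 endfacet
 facet normal 0.579 -0.763 0.288
  outer loop
   vertex 2.4 0.9 0.3
   vertex 3.6 2.0 0.8
   vertex 0.5 0.4 2.8
  endloop
 endfacet
 facet normal -0.658 0.652 -0.377
  outer loop
   vertex 1.6 3.4 3.1
   vertex 3.2 3.8 1.0
   vertex 0.0 0.4 0.7
  endloop
 endfacet
 facet normal 0.101 0.960 0.260
  outer loop
   vertex 1.6 3.4 3.1
   vertex 2.4 3.1 3.9
   vertex 3.2 3.8 1.0
  endloop
 endfacet
 facet normal -0.923 0.316 0.220
  outer loop
   vertex 1.6 3.4 3.1
   vertex 0.0 0.4 0.7
   vertex 0.5 0.4 2.8
  endloop
 endfacet
 facet normal -0.664 0.171 0.728
  outer loop
   vertex 1.6 3.4 3.1
   vertex 0.5 0.4 2.8
   vertex 2.4 3.1 3.9
  endloop
 endfacet
 facet normal 0.583 0.217 -0.783
  outer loop
   vertex 2.9 2.8 0.5
   vertex 3.2 3.8 1.0
   vertex 3.6 2.0 0.8
  endloop
 endfacet
 facet normal 0.389 -0.005 -0.921
  outer loop
   vertex 2.9 2.8 0.5
   vertex 3.6 2.0 0.8
   vertex 2.4 0.9 0.3
  endloop
 endfacet
 facet normal -0.467 0.504 -0.727
  outer loop
   vertex 2.9 2.8 0.5
   vertex 0.0 0.4 0.7
   vertex 3.2 3.8 1.0
  endloop
 endfacet
 facet normal -0.193 0.153 -0.969
  outer loop
   vertex 2.9 2.8 0.5
   vertex 2.4 0.9 0.3
   vertex 0.0 0.4 0.7
  endloop
 endfacet
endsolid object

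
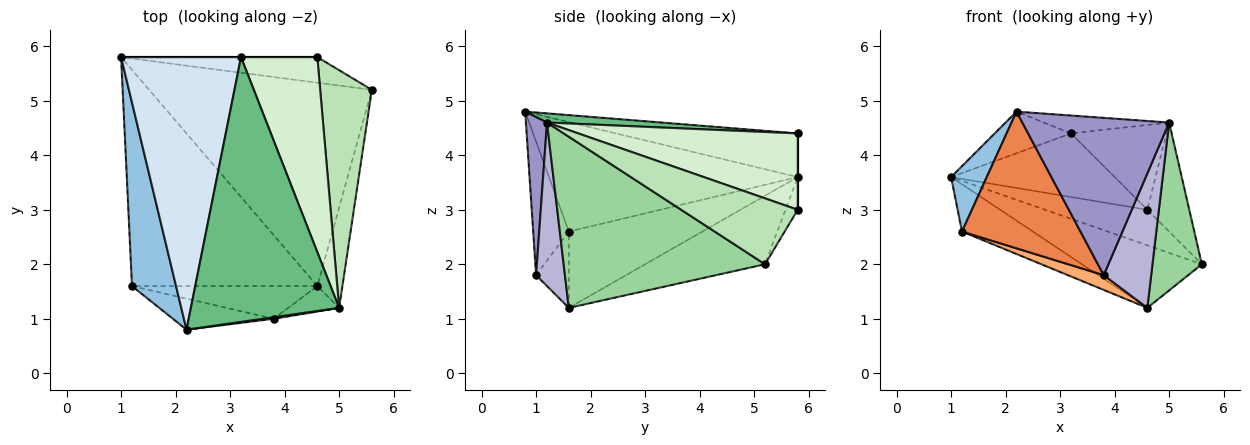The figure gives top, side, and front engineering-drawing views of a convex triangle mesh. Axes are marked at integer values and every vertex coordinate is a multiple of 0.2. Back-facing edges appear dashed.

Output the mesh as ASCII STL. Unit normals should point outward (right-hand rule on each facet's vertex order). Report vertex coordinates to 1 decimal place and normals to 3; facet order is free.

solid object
 facet normal -0.282 0.282 -0.917
  outer loop
   vertex 4.6 1.6 1.2
   vertex 1.0 5.8 3.6
   vertex 5.6 5.2 2.0
  endloop
 endfacet
 facet normal -0.920 -0.132 0.370
  outer loop
   vertex 1.2 1.6 2.6
   vertex 2.2 0.8 4.8
   vertex 1.0 5.8 3.6
  endloop
 endfacet
 facet normal -0.373 0.198 -0.906
  outer loop
   vertex 1.2 1.6 2.6
   vertex 1.0 5.8 3.6
   vertex 4.6 1.6 1.2
  endloop
 endfacet
 facet normal -0.338 0.142 0.930
  outer loop
   vertex 3.2 5.8 4.4
   vertex 1.0 5.8 3.6
   vertex 2.2 0.8 4.8
  endloop
 endfacet
 facet normal -0.281 -0.936 -0.212
  outer loop
   vertex 3.8 1.0 1.8
   vertex 2.2 0.8 4.8
   vertex 1.2 1.6 2.6
  endloop
 endfacet
 facet normal -0.351 -0.385 -0.853
  outer loop
   vertex 3.8 1.0 1.8
   vertex 1.2 1.6 2.6
   vertex 4.6 1.6 1.2
  endloop
 endfacet
 facet normal -0.097 0.808 -0.582
  outer loop
   vertex 4.6 5.8 3.0
   vertex 5.6 5.2 2.0
   vertex 1.0 5.8 3.6
  endloop
 endfacet
 facet normal 0.000 1.000 0.000
  outer loop
   vertex 4.6 5.8 3.0
   vertex 1.0 5.8 3.6
   vertex 3.2 5.8 4.4
  endloop
 endfacet
 facet normal 0.062 0.067 0.996
  outer loop
   vertex 5.0 1.2 4.6
   vertex 3.2 5.8 4.4
   vertex 2.2 0.8 4.8
  endloop
 endfacet
 facet normal 0.962 -0.236 -0.141
  outer loop
   vertex 5.0 1.2 4.6
   vertex 4.6 1.6 1.2
   vertex 5.6 5.2 2.0
  endloop
 endfacet
 facet normal 0.757 0.272 0.594
  outer loop
   vertex 5.0 1.2 4.6
   vertex 5.6 5.2 2.0
   vertex 4.6 5.8 3.0
  endloop
 endfacet
 facet normal 0.676 0.294 0.676
  outer loop
   vertex 5.0 1.2 4.6
   vertex 4.6 5.8 3.0
   vertex 3.2 5.8 4.4
  endloop
 endfacet
 facet normal 0.142 -0.990 0.010
  outer loop
   vertex 5.0 1.2 4.6
   vertex 2.2 0.8 4.8
   vertex 3.8 1.0 1.8
  endloop
 endfacet
 facet normal 0.513 -0.843 -0.160
  outer loop
   vertex 5.0 1.2 4.6
   vertex 3.8 1.0 1.8
   vertex 4.6 1.6 1.2
  endloop
 endfacet
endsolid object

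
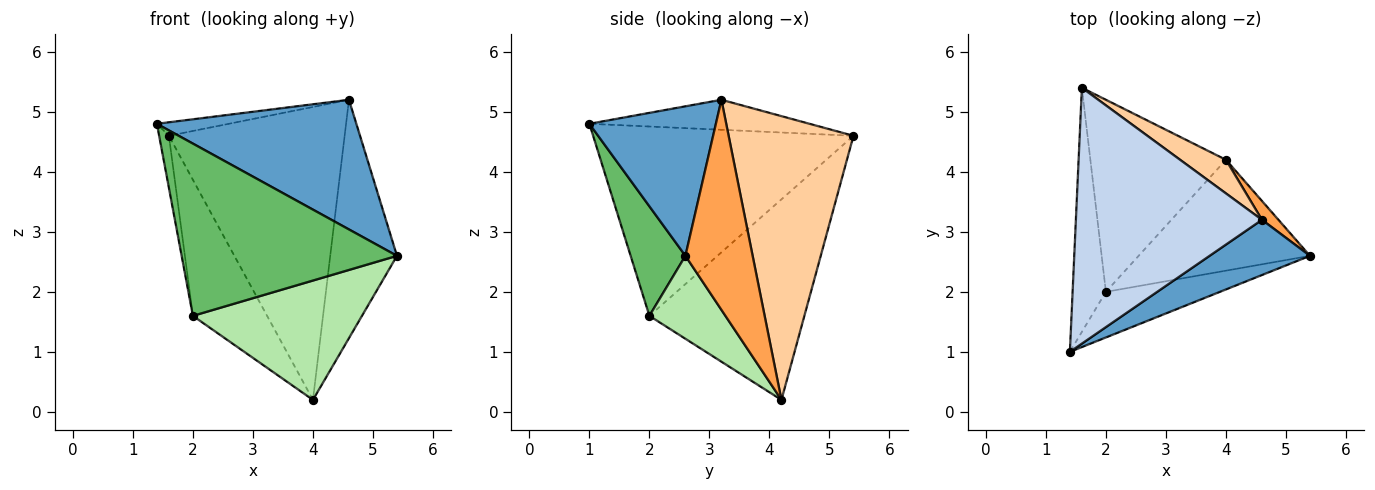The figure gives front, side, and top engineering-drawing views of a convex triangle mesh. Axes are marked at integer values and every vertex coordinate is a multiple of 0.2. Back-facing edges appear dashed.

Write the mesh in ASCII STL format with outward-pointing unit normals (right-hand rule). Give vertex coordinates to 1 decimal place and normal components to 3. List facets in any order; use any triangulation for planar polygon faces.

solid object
 facet normal 0.504 -0.795 0.338
  outer loop
   vertex 4.6 3.2 5.2
   vertex 1.4 1.0 4.8
   vertex 5.4 2.6 2.6
  endloop
 endfacet
 facet normal -0.159 0.052 0.986
  outer loop
   vertex 4.6 3.2 5.2
   vertex 1.6 5.4 4.6
   vertex 1.4 1.0 4.8
  endloop
 endfacet
 facet normal 0.709 0.703 0.056
  outer loop
   vertex 4.6 3.2 5.2
   vertex 5.4 2.6 2.6
   vertex 4.0 4.2 0.2
  endloop
 endfacet
 facet normal 0.577 0.812 0.093
  outer loop
   vertex 4.6 3.2 5.2
   vertex 4.0 4.2 0.2
   vertex 1.6 5.4 4.6
  endloop
 endfacet
 facet normal 0.239 -0.939 -0.249
  outer loop
   vertex 2.0 2.0 1.6
   vertex 5.4 2.6 2.6
   vertex 1.4 1.0 4.8
  endloop
 endfacet
 facet normal 0.313 -0.696 -0.646
  outer loop
   vertex 2.0 2.0 1.6
   vertex 4.0 4.2 0.2
   vertex 5.4 2.6 2.6
  endloop
 endfacet
 facet normal -0.984 0.037 -0.173
  outer loop
   vertex 2.0 2.0 1.6
   vertex 1.4 1.0 4.8
   vertex 1.6 5.4 4.6
  endloop
 endfacet
 facet normal -0.770 0.369 -0.521
  outer loop
   vertex 2.0 2.0 1.6
   vertex 1.6 5.4 4.6
   vertex 4.0 4.2 0.2
  endloop
 endfacet
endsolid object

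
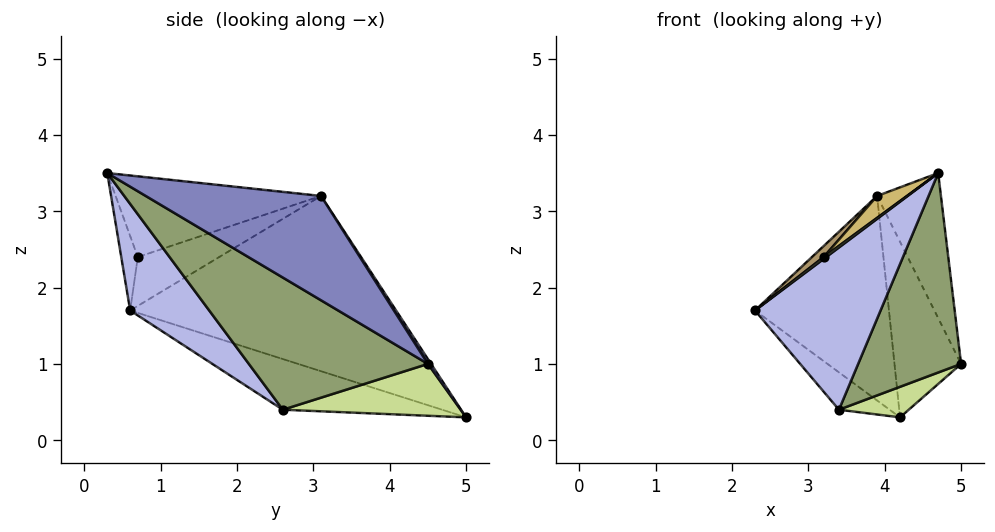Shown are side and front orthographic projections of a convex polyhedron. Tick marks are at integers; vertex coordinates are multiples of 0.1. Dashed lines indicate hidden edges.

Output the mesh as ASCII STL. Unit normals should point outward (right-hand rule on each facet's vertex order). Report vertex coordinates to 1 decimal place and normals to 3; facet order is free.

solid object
 facet normal -0.875 0.441 0.198
  outer loop
   vertex 3.9 3.1 3.2
   vertex 4.2 5.0 0.3
   vertex 2.3 0.6 1.7
  endloop
 endfacet
 facet normal 0.774 0.282 0.567
  outer loop
   vertex 3.9 3.1 3.2
   vertex 4.7 0.3 3.5
   vertex 5.0 4.5 1.0
  endloop
 endfacet
 facet normal 0.040 0.834 0.550
  outer loop
   vertex 3.9 3.1 3.2
   vertex 5.0 4.5 1.0
   vertex 4.2 5.0 0.3
  endloop
 endfacet
 facet normal 0.406 -0.644 -0.648
  outer loop
   vertex 3.4 2.6 0.4
   vertex 4.7 0.3 3.5
   vertex 2.3 0.6 1.7
  endloop
 endfacet
 facet normal 0.699 -0.402 -0.591
  outer loop
   vertex 3.4 2.6 0.4
   vertex 5.0 4.5 1.0
   vertex 4.7 0.3 3.5
  endloop
 endfacet
 facet normal -0.902 0.287 -0.321
  outer loop
   vertex 3.4 2.6 0.4
   vertex 2.3 0.6 1.7
   vertex 4.2 5.0 0.3
  endloop
 endfacet
 facet normal 0.561 -0.220 -0.798
  outer loop
   vertex 3.4 2.6 0.4
   vertex 4.2 5.0 0.3
   vertex 5.0 4.5 1.0
  endloop
 endfacet
 facet normal -0.605 -0.093 0.791
  outer loop
   vertex 3.2 0.7 2.4
   vertex 2.3 0.6 1.7
   vertex 4.7 0.3 3.5
  endloop
 endfacet
 facet normal -0.606 -0.087 0.791
  outer loop
   vertex 3.2 0.7 2.4
   vertex 3.9 3.1 3.2
   vertex 2.3 0.6 1.7
  endloop
 endfacet
 facet normal -0.604 -0.088 0.792
  outer loop
   vertex 3.2 0.7 2.4
   vertex 4.7 0.3 3.5
   vertex 3.9 3.1 3.2
  endloop
 endfacet
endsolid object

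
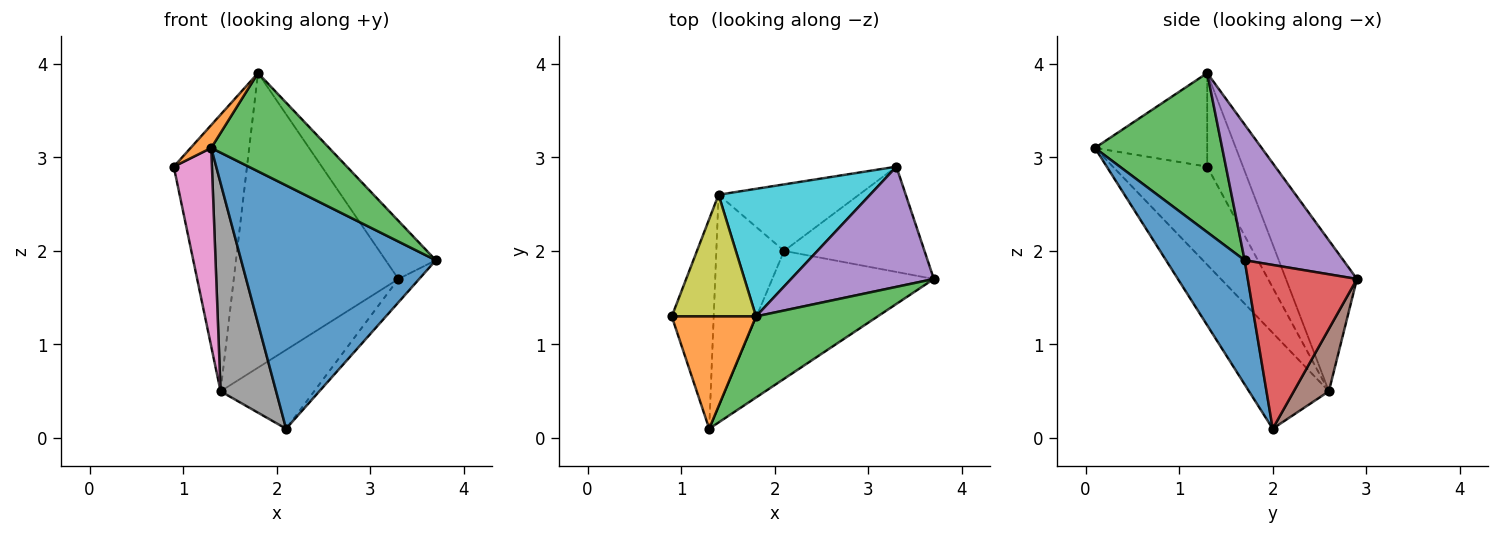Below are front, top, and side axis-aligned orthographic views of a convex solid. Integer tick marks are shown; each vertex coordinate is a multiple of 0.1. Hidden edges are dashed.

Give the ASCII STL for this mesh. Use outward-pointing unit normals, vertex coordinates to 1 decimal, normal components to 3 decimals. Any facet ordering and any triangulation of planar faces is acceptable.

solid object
 facet normal 0.337 -0.834 -0.438
  outer loop
   vertex 2.1 2.0 0.1
   vertex 3.7 1.7 1.9
   vertex 1.3 0.1 3.1
  endloop
 endfacet
 facet normal -0.736 -0.135 0.663
  outer loop
   vertex 1.8 1.3 3.9
   vertex 0.9 1.3 2.9
   vertex 1.3 0.1 3.1
  endloop
 endfacet
 facet normal 0.640 -0.593 0.489
  outer loop
   vertex 1.8 1.3 3.9
   vertex 1.3 0.1 3.1
   vertex 3.7 1.7 1.9
  endloop
 endfacet
 facet normal 0.751 0.143 -0.644
  outer loop
   vertex 3.3 2.9 1.7
   vertex 3.7 1.7 1.9
   vertex 2.1 2.0 0.1
  endloop
 endfacet
 facet normal 0.650 0.331 0.684
  outer loop
   vertex 3.3 2.9 1.7
   vertex 1.8 1.3 3.9
   vertex 3.7 1.7 1.9
  endloop
 endfacet
 facet normal 0.276 0.735 -0.620
  outer loop
   vertex 1.4 2.6 0.5
   vertex 3.3 2.9 1.7
   vertex 2.1 2.0 0.1
  endloop
 endfacet
 facet normal -0.862 -0.349 -0.368
  outer loop
   vertex 1.4 2.6 0.5
   vertex 1.3 0.1 3.1
   vertex 0.9 1.3 2.9
  endloop
 endfacet
 facet normal -0.710 -0.494 -0.502
  outer loop
   vertex 1.4 2.6 0.5
   vertex 2.1 2.0 0.1
   vertex 1.3 0.1 3.1
  endloop
 endfacet
 facet normal -0.408 0.836 0.368
  outer loop
   vertex 1.4 2.6 0.5
   vertex 0.9 1.3 2.9
   vertex 1.8 1.3 3.9
  endloop
 endfacet
 facet normal -0.368 0.853 0.370
  outer loop
   vertex 1.4 2.6 0.5
   vertex 1.8 1.3 3.9
   vertex 3.3 2.9 1.7
  endloop
 endfacet
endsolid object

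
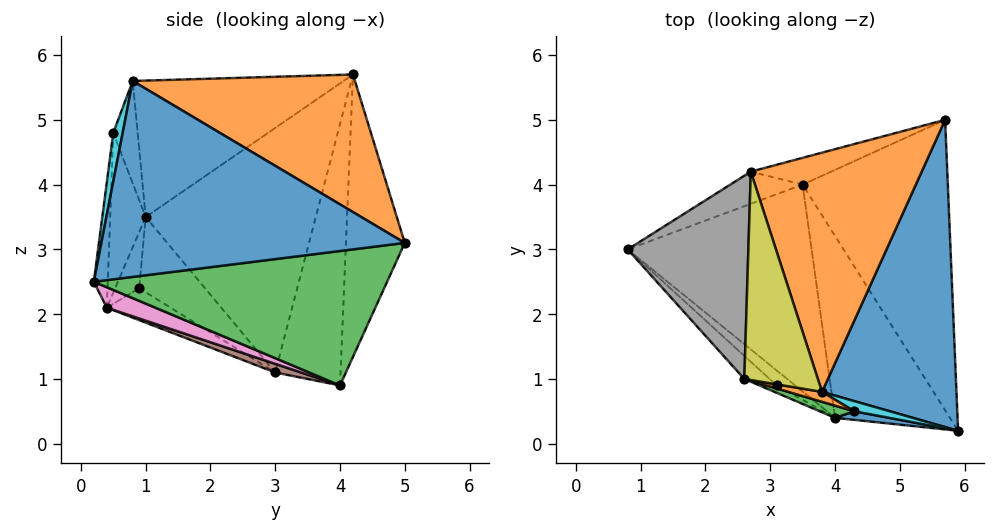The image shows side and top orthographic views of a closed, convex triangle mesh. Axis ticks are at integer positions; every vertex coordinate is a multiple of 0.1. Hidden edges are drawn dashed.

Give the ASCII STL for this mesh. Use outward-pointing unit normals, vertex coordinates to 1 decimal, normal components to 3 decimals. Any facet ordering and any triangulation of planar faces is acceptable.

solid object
 facet normal 0.824 -0.036 0.565
  outer loop
   vertex 3.8 0.8 5.6
   vertex 5.9 0.2 2.5
   vertex 5.7 5.0 3.1
  endloop
 endfacet
 facet normal 0.617 0.177 0.767
  outer loop
   vertex 3.8 0.8 5.6
   vertex 5.7 5.0 3.1
   vertex 2.7 4.2 5.7
  endloop
 endfacet
 facet normal 0.674 0.119 -0.729
  outer loop
   vertex 3.5 4.0 0.9
   vertex 5.7 5.0 3.1
   vertex 5.9 0.2 2.5
  endloop
 endfacet
 facet normal -0.352 0.931 -0.097
  outer loop
   vertex 3.5 4.0 0.9
   vertex 0.8 3.0 1.1
   vertex 2.7 4.2 5.7
  endloop
 endfacet
 facet normal -0.332 0.938 -0.094
  outer loop
   vertex 3.5 4.0 0.9
   vertex 2.7 4.2 5.7
   vertex 5.7 5.0 3.1
  endloop
 endfacet
 facet normal 0.045 -0.310 -0.950
  outer loop
   vertex 4.0 0.4 2.1
   vertex 0.8 3.0 1.1
   vertex 3.5 4.0 0.9
  endloop
 endfacet
 facet normal 0.168 -0.291 -0.942
  outer loop
   vertex 4.0 0.4 2.1
   vertex 3.5 4.0 0.9
   vertex 5.9 0.2 2.5
  endloop
 endfacet
 facet normal -0.864 -0.266 0.426
  outer loop
   vertex 2.6 1.0 3.5
   vertex 2.7 4.2 5.7
   vertex 0.8 3.0 1.1
  endloop
 endfacet
 facet normal -0.843 -0.286 0.455
  outer loop
   vertex 2.6 1.0 3.5
   vertex 3.8 0.8 5.6
   vertex 2.7 4.2 5.7
  endloop
 endfacet
 facet normal 0.785 -0.227 0.576
  outer loop
   vertex 4.3 0.5 4.8
   vertex 5.9 0.2 2.5
   vertex 3.8 0.8 5.6
  endloop
 endfacet
 facet normal -0.115 -0.992 0.050
  outer loop
   vertex 4.3 0.5 4.8
   vertex 4.0 0.4 2.1
   vertex 5.9 0.2 2.5
  endloop
 endfacet
 facet normal -0.363 -0.924 0.120
  outer loop
   vertex 4.3 0.5 4.8
   vertex 3.8 0.8 5.6
   vertex 2.6 1.0 3.5
  endloop
 endfacet
 facet normal -0.331 -0.941 0.072
  outer loop
   vertex 4.3 0.5 4.8
   vertex 2.6 1.0 3.5
   vertex 4.0 0.4 2.1
  endloop
 endfacet
 facet normal -0.539 -0.783 -0.311
  outer loop
   vertex 3.1 0.9 2.4
   vertex 0.8 3.0 1.1
   vertex 4.0 0.4 2.1
  endloop
 endfacet
 facet normal -0.596 -0.777 -0.200
  outer loop
   vertex 3.1 0.9 2.4
   vertex 2.6 1.0 3.5
   vertex 0.8 3.0 1.1
  endloop
 endfacet
 facet normal -0.520 -0.839 -0.160
  outer loop
   vertex 3.1 0.9 2.4
   vertex 4.0 0.4 2.1
   vertex 2.6 1.0 3.5
  endloop
 endfacet
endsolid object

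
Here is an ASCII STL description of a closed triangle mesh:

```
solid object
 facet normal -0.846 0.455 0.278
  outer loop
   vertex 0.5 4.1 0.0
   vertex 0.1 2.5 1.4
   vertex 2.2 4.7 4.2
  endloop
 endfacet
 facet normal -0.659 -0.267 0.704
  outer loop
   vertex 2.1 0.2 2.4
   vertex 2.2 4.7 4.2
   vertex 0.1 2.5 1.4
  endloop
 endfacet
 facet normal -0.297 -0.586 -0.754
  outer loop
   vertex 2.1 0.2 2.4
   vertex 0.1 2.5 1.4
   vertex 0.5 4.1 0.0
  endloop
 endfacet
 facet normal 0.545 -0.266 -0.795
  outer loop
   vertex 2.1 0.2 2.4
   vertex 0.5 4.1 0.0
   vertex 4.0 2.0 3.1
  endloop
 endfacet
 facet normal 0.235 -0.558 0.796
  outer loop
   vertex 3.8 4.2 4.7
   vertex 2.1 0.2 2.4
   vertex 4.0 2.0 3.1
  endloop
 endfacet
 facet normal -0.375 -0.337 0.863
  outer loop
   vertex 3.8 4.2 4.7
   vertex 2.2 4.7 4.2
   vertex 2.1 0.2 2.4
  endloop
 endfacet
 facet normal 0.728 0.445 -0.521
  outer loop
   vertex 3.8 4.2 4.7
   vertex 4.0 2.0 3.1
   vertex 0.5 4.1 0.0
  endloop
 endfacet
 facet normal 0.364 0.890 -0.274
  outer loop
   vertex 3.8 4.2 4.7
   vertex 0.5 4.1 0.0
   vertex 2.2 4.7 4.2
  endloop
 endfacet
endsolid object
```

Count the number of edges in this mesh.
12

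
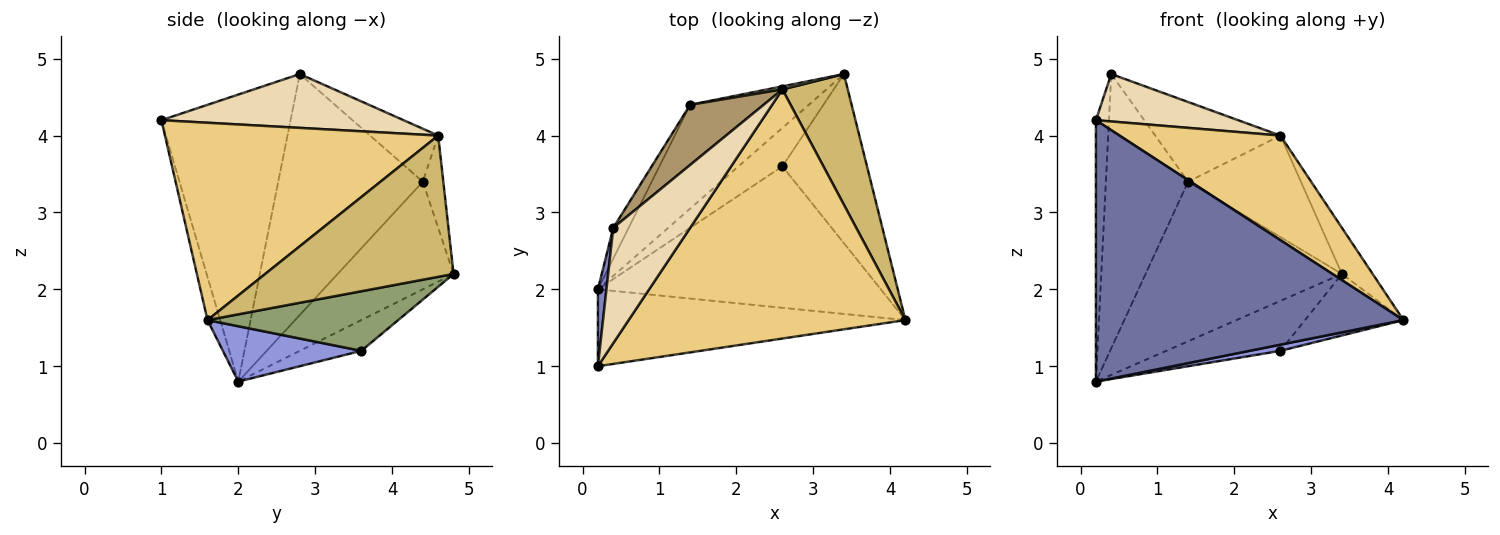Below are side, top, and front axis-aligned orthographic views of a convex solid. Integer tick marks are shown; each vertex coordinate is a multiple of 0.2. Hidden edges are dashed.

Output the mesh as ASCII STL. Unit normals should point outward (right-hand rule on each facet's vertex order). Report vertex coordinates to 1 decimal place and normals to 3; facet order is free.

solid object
 facet normal -0.039 -0.959 -0.282
  outer loop
   vertex 0.2 1.0 4.2
   vertex 0.2 2.0 0.8
   vertex 4.2 1.6 1.6
  endloop
 endfacet
 facet normal -0.994 0.101 0.030
  outer loop
   vertex 0.2 1.0 4.2
   vertex 0.4 2.8 4.8
   vertex 0.2 2.0 0.8
  endloop
 endfacet
 facet normal 0.192 -0.043 -0.981
  outer loop
   vertex 2.6 3.6 1.2
   vertex 4.2 1.6 1.6
   vertex 0.2 2.0 0.8
  endloop
 endfacet
 facet normal -0.393 0.729 -0.561
  outer loop
   vertex 2.6 3.6 1.2
   vertex 0.2 2.0 0.8
   vertex 3.4 4.8 2.2
  endloop
 endfacet
 facet normal 0.552 0.285 -0.784
  outer loop
   vertex 2.6 3.6 1.2
   vertex 3.4 4.8 2.2
   vertex 4.2 1.6 1.6
  endloop
 endfacet
 facet normal -0.444 0.751 -0.489
  outer loop
   vertex 1.4 4.4 3.4
   vertex 3.4 4.8 2.2
   vertex 0.2 2.0 0.8
  endloop
 endfacet
 facet normal -0.868 0.494 -0.055
  outer loop
   vertex 1.4 4.4 3.4
   vertex 0.2 2.0 0.8
   vertex 0.4 2.8 4.8
  endloop
 endfacet
 facet normal -0.179 0.983 0.030
  outer loop
   vertex 2.6 4.6 4.0
   vertex 3.4 4.8 2.2
   vertex 1.4 4.4 3.4
  endloop
 endfacet
 facet normal -0.398 0.732 0.552
  outer loop
   vertex 2.6 4.6 4.0
   vertex 1.4 4.4 3.4
   vertex 0.4 2.8 4.8
  endloop
 endfacet
 facet normal 0.898 0.147 0.415
  outer loop
   vertex 2.6 4.6 4.0
   vertex 4.2 1.6 1.6
   vertex 3.4 4.8 2.2
  endloop
 endfacet
 facet normal 0.549 -0.323 0.770
  outer loop
   vertex 2.6 4.6 4.0
   vertex 0.2 1.0 4.2
   vertex 4.2 1.6 1.6
  endloop
 endfacet
 facet normal 0.543 -0.319 0.776
  outer loop
   vertex 2.6 4.6 4.0
   vertex 0.4 2.8 4.8
   vertex 0.2 1.0 4.2
  endloop
 endfacet
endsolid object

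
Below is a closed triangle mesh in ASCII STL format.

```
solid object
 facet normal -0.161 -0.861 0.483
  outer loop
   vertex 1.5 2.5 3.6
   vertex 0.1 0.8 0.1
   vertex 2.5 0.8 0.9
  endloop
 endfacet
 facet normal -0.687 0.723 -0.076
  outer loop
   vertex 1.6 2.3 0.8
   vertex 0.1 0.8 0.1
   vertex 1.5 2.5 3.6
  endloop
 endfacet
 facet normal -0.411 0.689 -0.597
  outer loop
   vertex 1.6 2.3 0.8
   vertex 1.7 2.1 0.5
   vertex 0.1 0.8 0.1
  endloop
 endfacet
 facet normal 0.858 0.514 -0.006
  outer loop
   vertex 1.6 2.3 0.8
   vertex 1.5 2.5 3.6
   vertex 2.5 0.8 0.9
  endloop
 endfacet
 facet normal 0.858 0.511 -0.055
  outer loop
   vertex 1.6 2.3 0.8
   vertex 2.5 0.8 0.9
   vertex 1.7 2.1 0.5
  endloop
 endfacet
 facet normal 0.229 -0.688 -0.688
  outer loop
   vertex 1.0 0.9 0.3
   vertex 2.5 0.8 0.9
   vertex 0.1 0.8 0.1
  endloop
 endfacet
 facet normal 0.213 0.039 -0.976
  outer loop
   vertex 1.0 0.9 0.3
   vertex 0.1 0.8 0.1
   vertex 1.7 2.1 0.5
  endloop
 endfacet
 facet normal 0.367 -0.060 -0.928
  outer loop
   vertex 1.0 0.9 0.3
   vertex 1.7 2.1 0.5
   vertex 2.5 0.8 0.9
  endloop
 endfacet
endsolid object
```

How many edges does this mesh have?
12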